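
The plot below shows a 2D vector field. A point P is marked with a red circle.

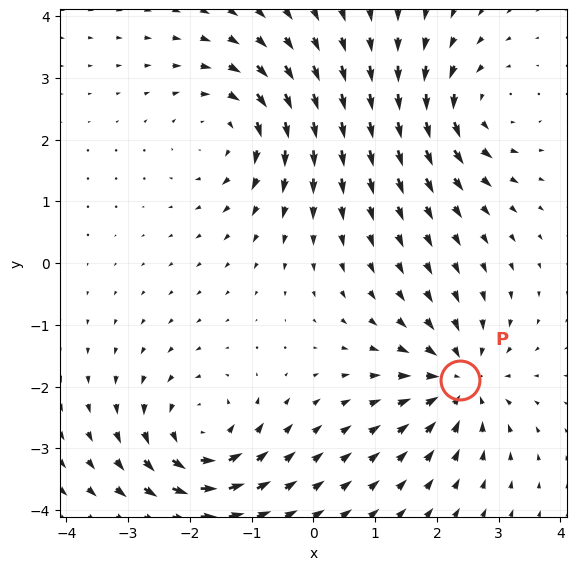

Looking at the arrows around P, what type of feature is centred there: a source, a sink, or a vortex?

At P (2.4, -1.9) the arrows converge inward. Divergence about -6, curl ≈0 — negative divergence with near-zero curl is a sink.

sink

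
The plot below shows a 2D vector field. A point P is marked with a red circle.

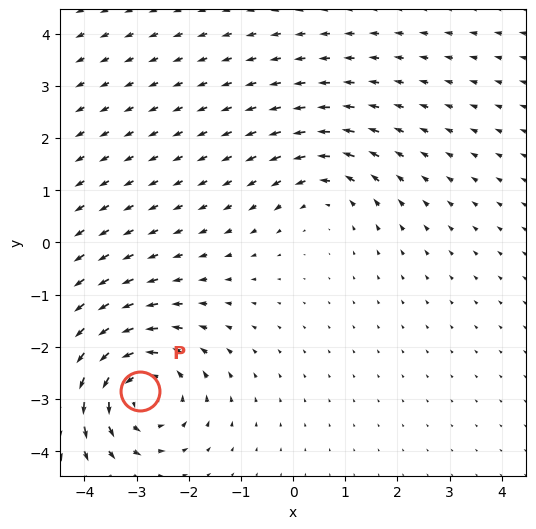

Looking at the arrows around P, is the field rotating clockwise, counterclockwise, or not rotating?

counterclockwise

Near P at (-2.9, -2.8) the arrows circulate counterclockwise. The curl (z-component) there is about +5; positive curl means counterclockwise rotation.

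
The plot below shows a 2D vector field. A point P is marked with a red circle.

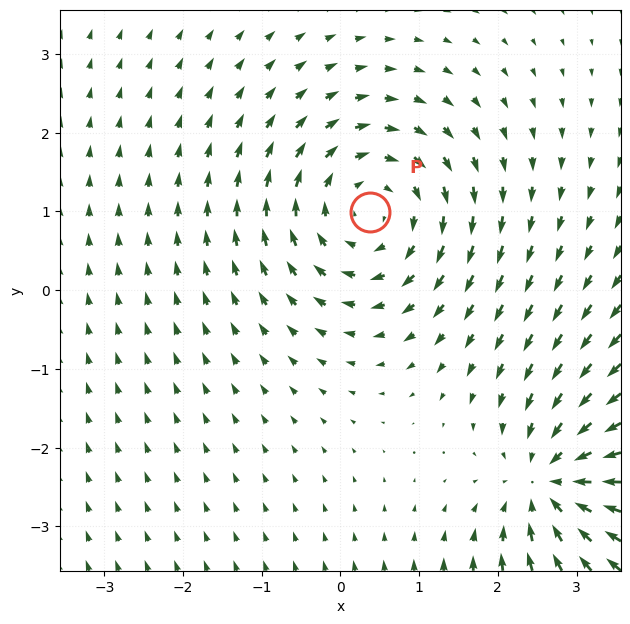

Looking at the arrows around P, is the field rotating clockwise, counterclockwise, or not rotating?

Near P at (0.4, 1.0) the arrows circulate clockwise. The curl (z-component) there is about -4; negative curl means clockwise rotation.

clockwise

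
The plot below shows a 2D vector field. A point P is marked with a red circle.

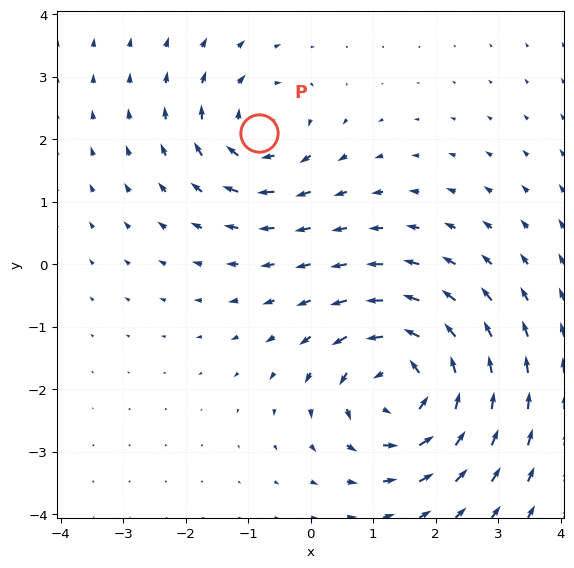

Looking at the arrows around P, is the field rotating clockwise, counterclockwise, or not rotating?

Near P at (-0.8, 2.1) the arrows circulate clockwise. The curl (z-component) there is about -4; negative curl means clockwise rotation.

clockwise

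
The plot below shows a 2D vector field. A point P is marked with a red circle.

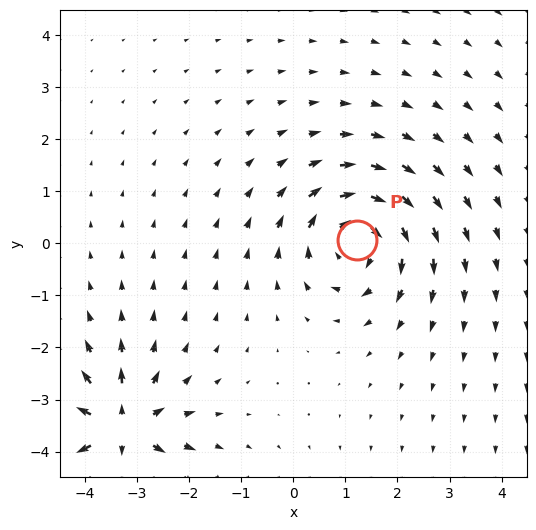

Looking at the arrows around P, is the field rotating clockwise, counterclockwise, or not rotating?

Near P at (1.2, 0.1) the arrows circulate clockwise. The curl (z-component) there is about -5; negative curl means clockwise rotation.

clockwise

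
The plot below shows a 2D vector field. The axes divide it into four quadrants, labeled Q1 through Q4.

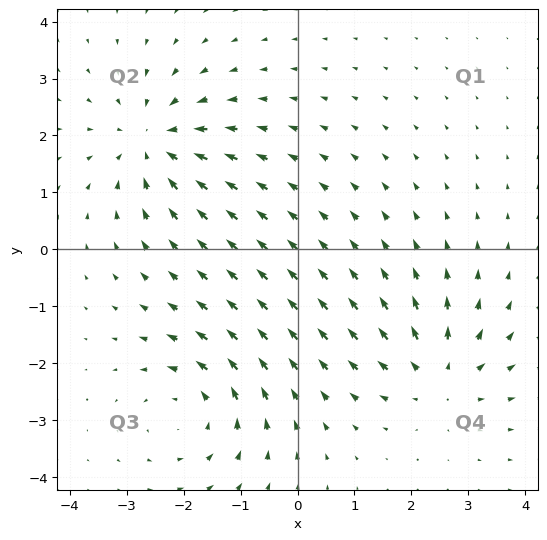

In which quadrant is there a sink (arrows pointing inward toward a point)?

The sink sits at approximately (-2.5, 1.9), which lies in quadrant Q2. The divergence there is about -5, negative as expected for a sink.

Q2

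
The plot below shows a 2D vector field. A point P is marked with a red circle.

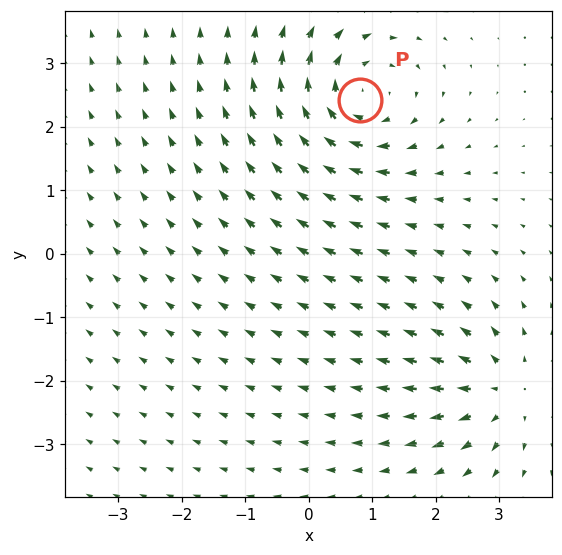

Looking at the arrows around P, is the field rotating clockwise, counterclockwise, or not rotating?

clockwise

Near P at (0.8, 2.4) the arrows circulate clockwise. The curl (z-component) there is about -5; negative curl means clockwise rotation.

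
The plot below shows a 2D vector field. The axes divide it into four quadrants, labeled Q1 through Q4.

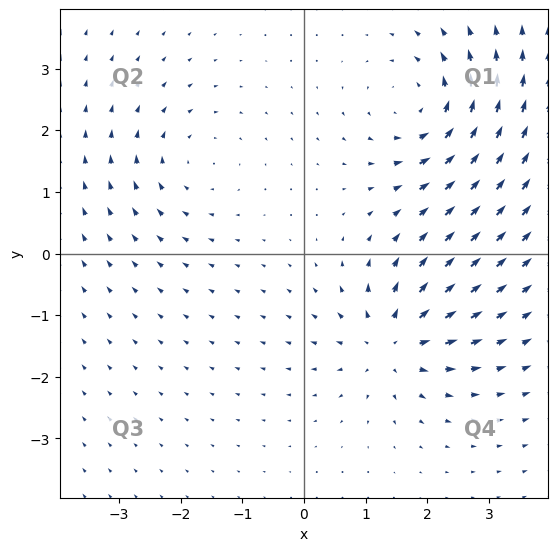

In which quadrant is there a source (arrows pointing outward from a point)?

The source sits at approximately (1.4, -1.5), which lies in quadrant Q4. The divergence there is about +5, positive as expected for a source.

Q4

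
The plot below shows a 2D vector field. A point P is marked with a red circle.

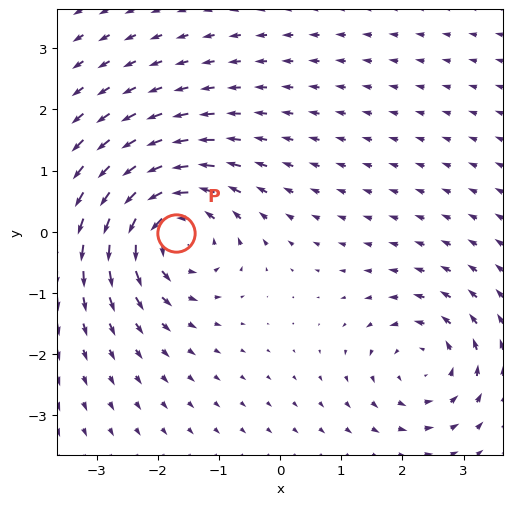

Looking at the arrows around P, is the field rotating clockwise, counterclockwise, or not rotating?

Near P at (-1.7, -0.0) the arrows circulate counterclockwise. The curl (z-component) there is about +5; positive curl means counterclockwise rotation.

counterclockwise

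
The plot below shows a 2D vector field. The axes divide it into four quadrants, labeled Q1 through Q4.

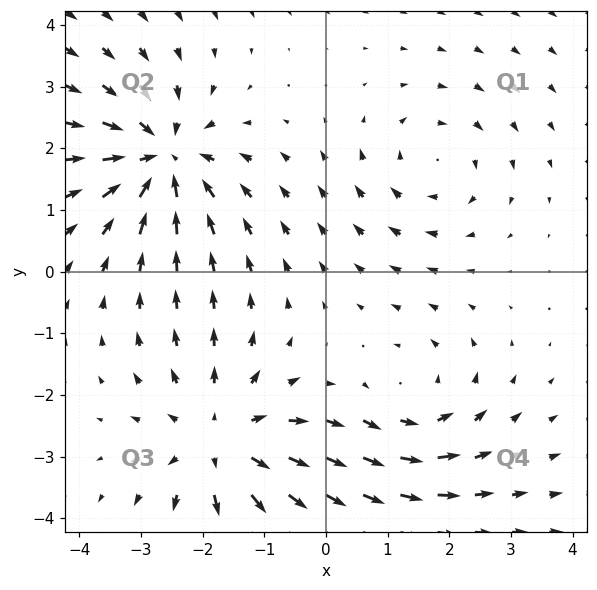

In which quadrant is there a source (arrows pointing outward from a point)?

Q3

The source sits at approximately (-1.7, -2.8), which lies in quadrant Q3. The divergence there is about +4, positive as expected for a source.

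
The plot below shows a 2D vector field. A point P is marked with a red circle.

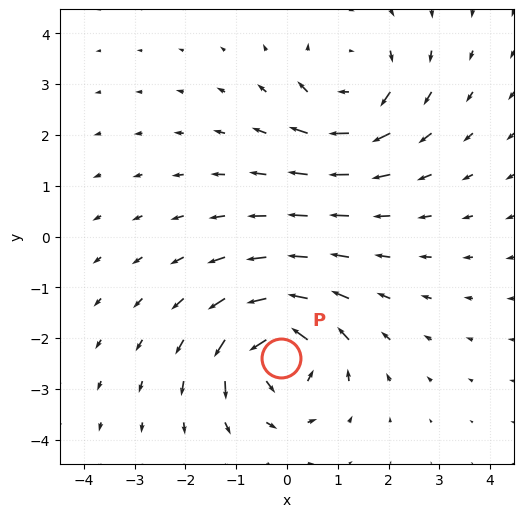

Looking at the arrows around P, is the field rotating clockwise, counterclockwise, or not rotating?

Near P at (-0.1, -2.4) the arrows circulate counterclockwise. The curl (z-component) there is about +5; positive curl means counterclockwise rotation.

counterclockwise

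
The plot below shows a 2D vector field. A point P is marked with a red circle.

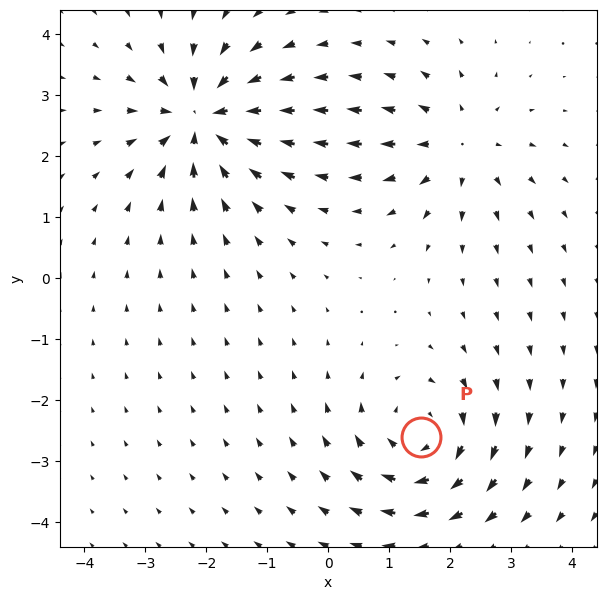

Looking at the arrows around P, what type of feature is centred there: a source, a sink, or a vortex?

vortex

At P (1.5, -2.6) the arrows circulate clockwise. Divergence ≈0, curl about -4 — near-zero divergence with nonzero curl is a vortex.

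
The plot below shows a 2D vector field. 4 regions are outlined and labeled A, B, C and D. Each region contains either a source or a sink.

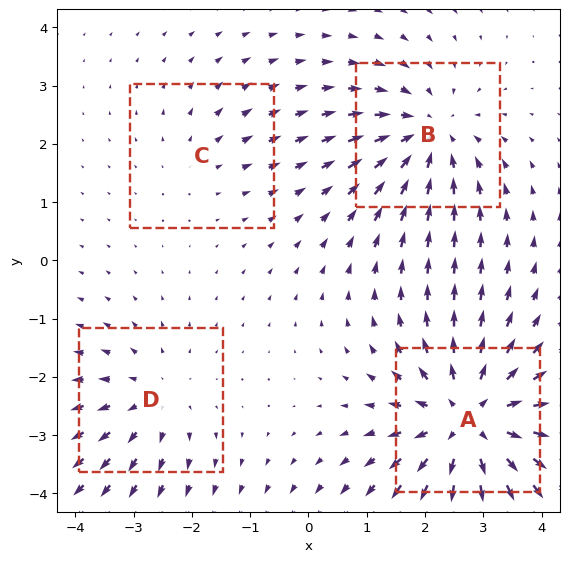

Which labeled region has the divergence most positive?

A

Divergence at each region's feature centre — A: about +6, B: about -5, C: about +2, D: about +3. Region A is most positive.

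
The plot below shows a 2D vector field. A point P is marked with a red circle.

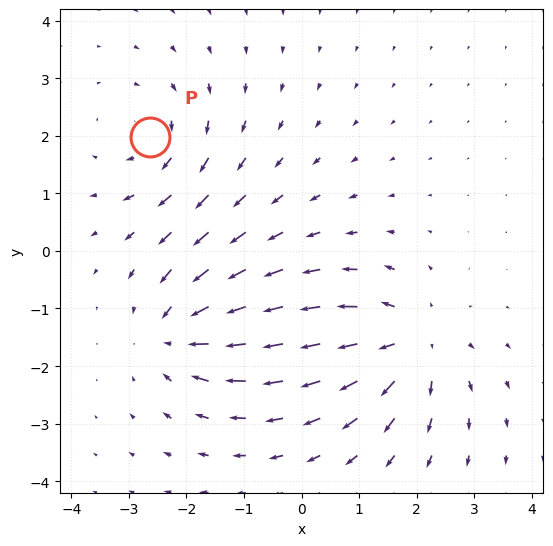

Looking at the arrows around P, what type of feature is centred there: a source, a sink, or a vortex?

At P (-2.6, 2.0) the arrows circulate clockwise. Divergence ≈0, curl about -3 — near-zero divergence with nonzero curl is a vortex.

vortex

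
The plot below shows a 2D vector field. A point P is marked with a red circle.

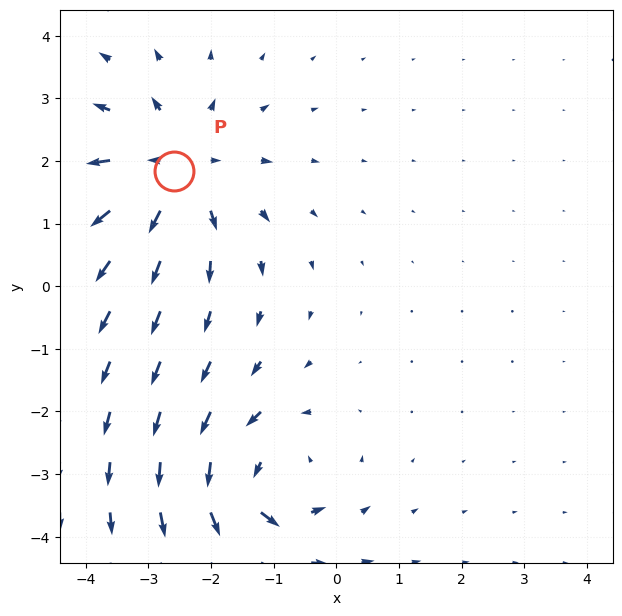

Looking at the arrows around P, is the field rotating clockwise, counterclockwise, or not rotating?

Near P at (-2.6, 1.8) the arrows show no circulation. The curl there is ≈0.

not rotating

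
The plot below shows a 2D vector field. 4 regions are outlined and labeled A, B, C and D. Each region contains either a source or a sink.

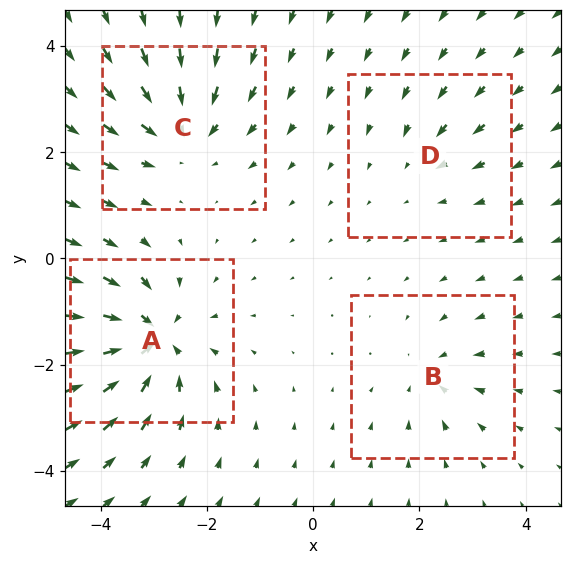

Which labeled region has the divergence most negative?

Divergence at each region's feature centre — A: about -8, B: about -4, C: about -6, D: about -2. Region A is most negative.

A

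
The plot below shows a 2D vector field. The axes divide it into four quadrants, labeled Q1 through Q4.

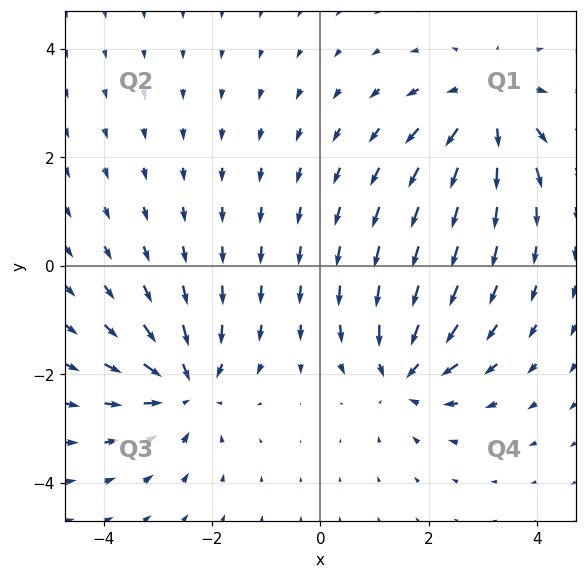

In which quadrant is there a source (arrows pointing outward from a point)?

Q1

The source sits at approximately (3.1, 2.9), which lies in quadrant Q1. The divergence there is about +3, positive as expected for a source.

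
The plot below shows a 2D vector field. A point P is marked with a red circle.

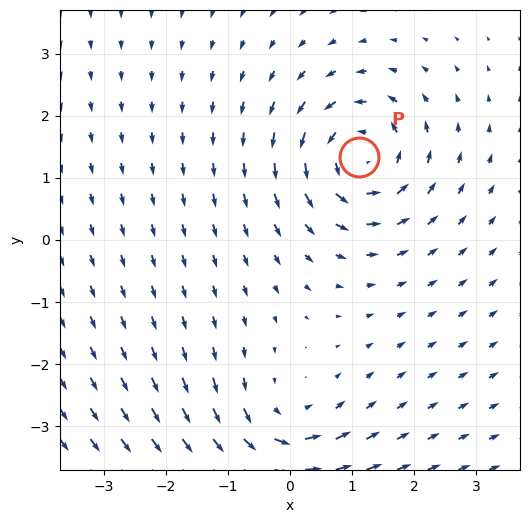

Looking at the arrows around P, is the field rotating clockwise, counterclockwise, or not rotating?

counterclockwise

Near P at (1.1, 1.3) the arrows circulate counterclockwise. The curl (z-component) there is about +4; positive curl means counterclockwise rotation.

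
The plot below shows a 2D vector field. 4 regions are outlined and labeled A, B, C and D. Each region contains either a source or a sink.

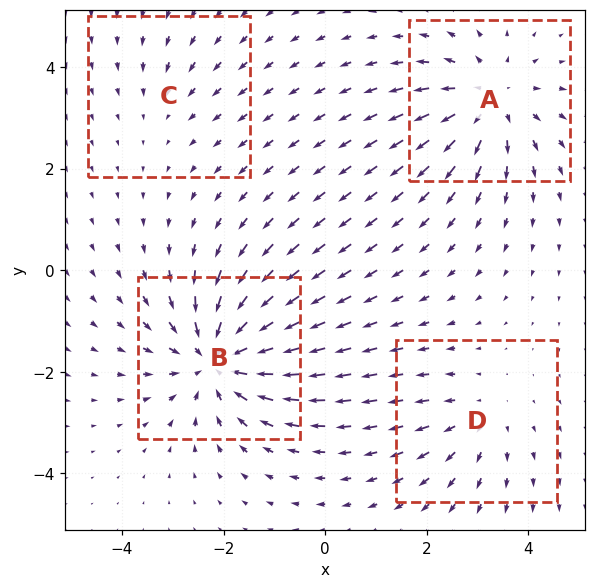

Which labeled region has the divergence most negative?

Divergence at each region's feature centre — A: about +5, B: about -6, C: about -2, D: about +3. Region B is most negative.

B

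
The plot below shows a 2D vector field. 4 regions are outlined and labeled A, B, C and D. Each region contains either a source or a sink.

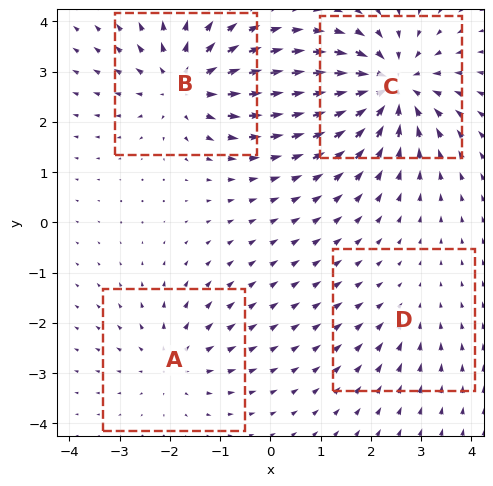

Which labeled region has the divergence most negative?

C

Divergence at each region's feature centre — A: about +3, B: about +5, C: about -7, D: about -2. Region C is most negative.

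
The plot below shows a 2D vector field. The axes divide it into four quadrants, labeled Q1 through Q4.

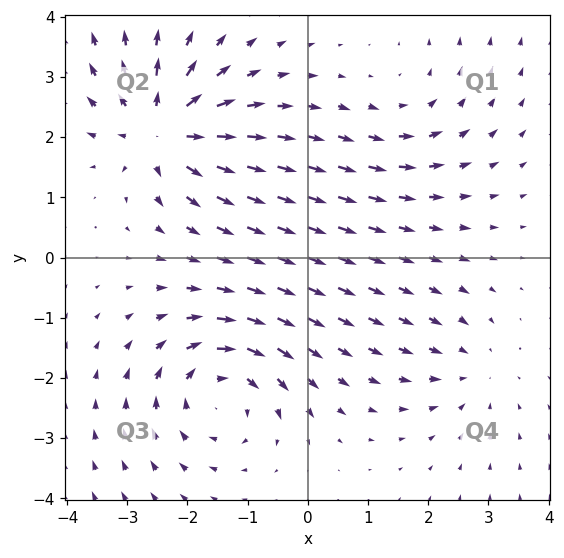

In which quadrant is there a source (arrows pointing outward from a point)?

Q2

The source sits at approximately (-2.4, 2.1), which lies in quadrant Q2. The divergence there is about +6, positive as expected for a source.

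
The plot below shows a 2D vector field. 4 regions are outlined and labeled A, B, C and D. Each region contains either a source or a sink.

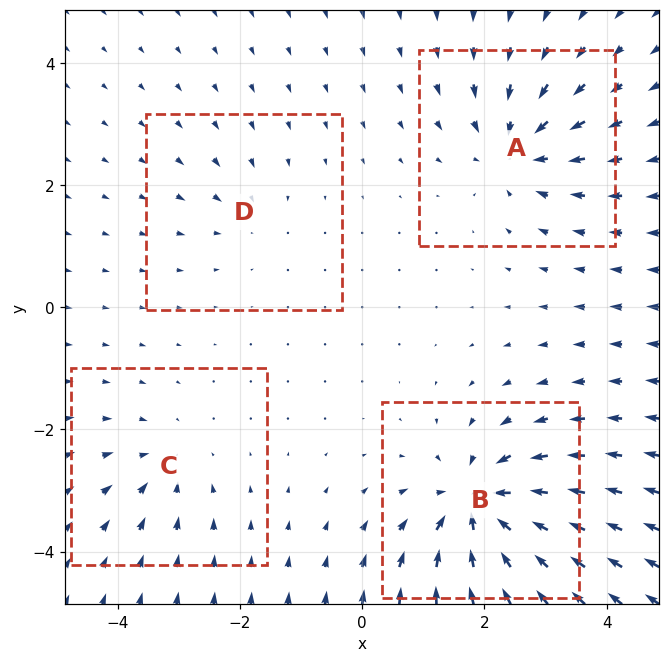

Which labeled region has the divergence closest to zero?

Divergence at each region's feature centre — A: about -6, B: about -8, C: about -4, D: about -2. Region D is closest to zero.

D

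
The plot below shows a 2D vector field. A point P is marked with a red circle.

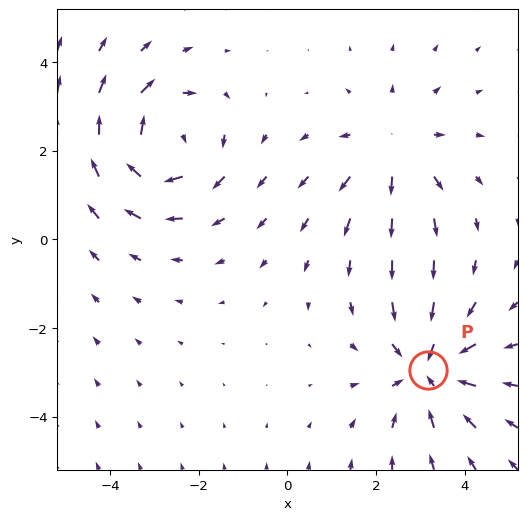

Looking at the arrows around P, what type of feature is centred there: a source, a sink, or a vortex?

sink

At P (3.2, -2.9) the arrows converge inward. Divergence about -3, curl ≈0 — negative divergence with near-zero curl is a sink.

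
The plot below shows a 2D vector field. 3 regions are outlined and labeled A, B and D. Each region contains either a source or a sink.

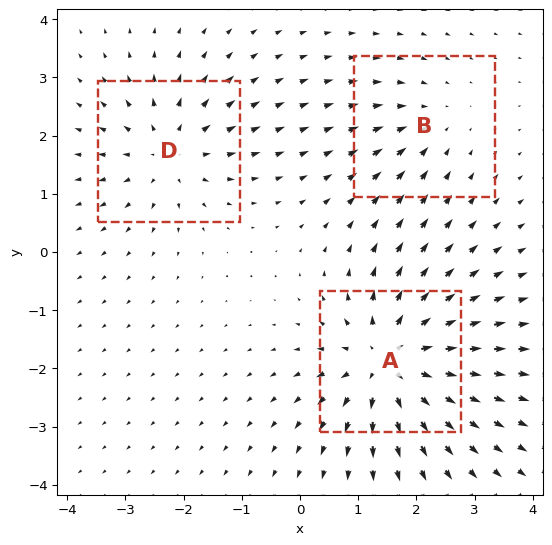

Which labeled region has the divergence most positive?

A

Divergence at each region's feature centre — A: about +5, B: about -2, D: about +3. Region A is most positive.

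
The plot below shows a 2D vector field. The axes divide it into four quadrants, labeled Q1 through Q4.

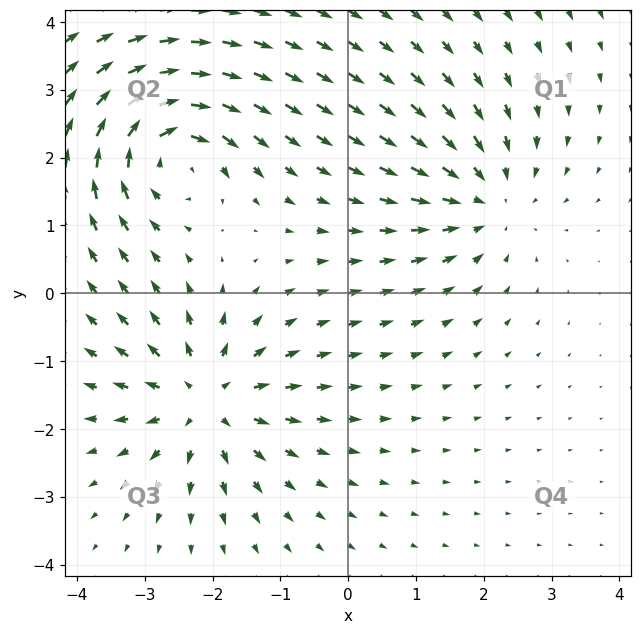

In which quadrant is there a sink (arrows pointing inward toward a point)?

Q1

The sink sits at approximately (2.0, 1.4), which lies in quadrant Q1. The divergence there is about -4, negative as expected for a sink.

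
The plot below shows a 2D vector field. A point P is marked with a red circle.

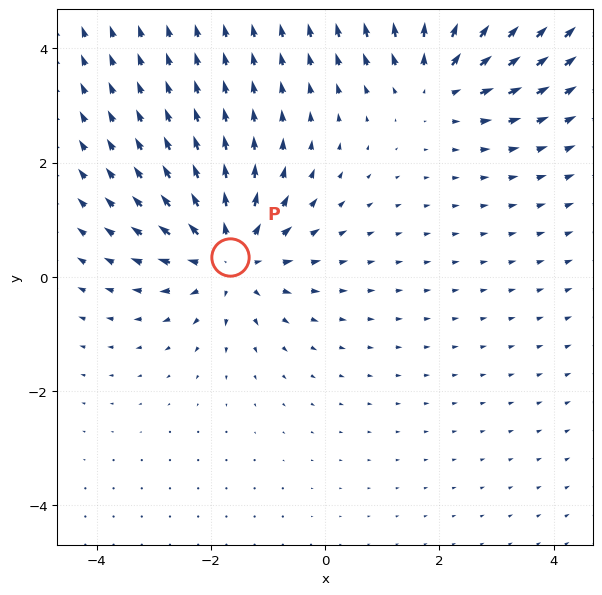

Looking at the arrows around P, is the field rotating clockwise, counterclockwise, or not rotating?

Near P at (-1.7, 0.3) the arrows show no circulation. The curl there is ≈0.

not rotating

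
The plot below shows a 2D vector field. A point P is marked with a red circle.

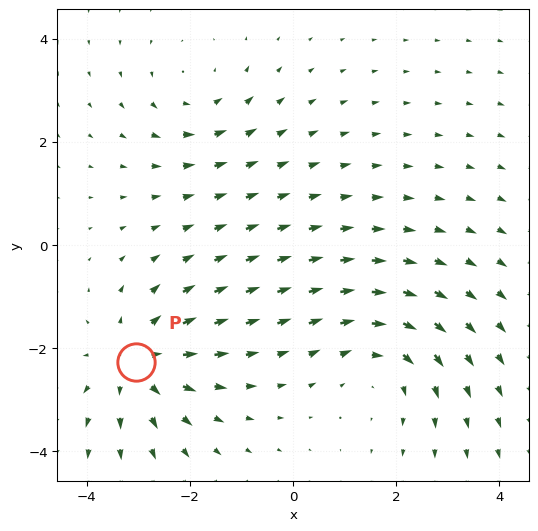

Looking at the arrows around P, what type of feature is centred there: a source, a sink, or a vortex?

At P (-3.1, -2.3) the arrows spread outward. Divergence about +5, curl ≈0 — positive divergence with near-zero curl is a source.

source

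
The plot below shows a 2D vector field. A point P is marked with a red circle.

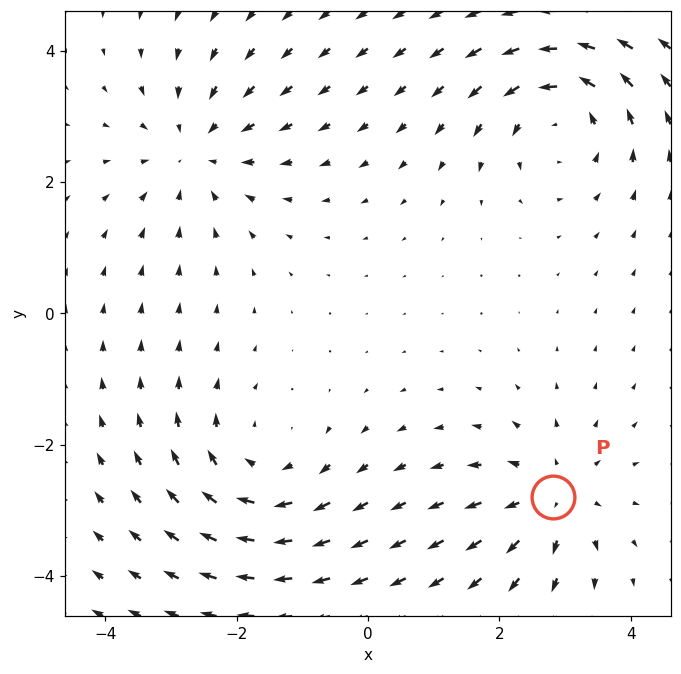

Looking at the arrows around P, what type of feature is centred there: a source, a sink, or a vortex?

At P (2.8, -2.8) the arrows spread outward. Divergence about +3, curl ≈0 — positive divergence with near-zero curl is a source.

source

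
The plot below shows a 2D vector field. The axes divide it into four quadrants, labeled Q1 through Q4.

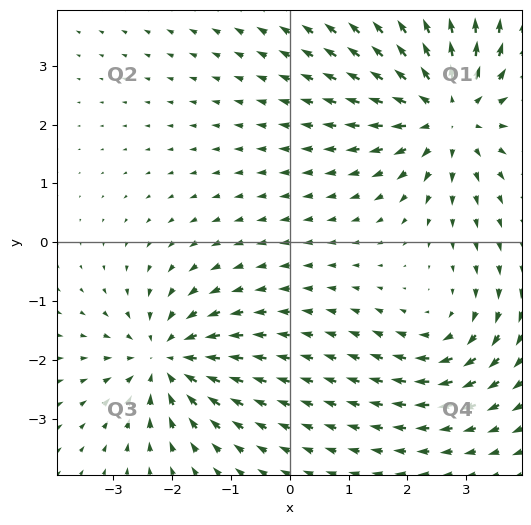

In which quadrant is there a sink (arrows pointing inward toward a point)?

Q3

The sink sits at approximately (-2.1, -2.0), which lies in quadrant Q3. The divergence there is about -4, negative as expected for a sink.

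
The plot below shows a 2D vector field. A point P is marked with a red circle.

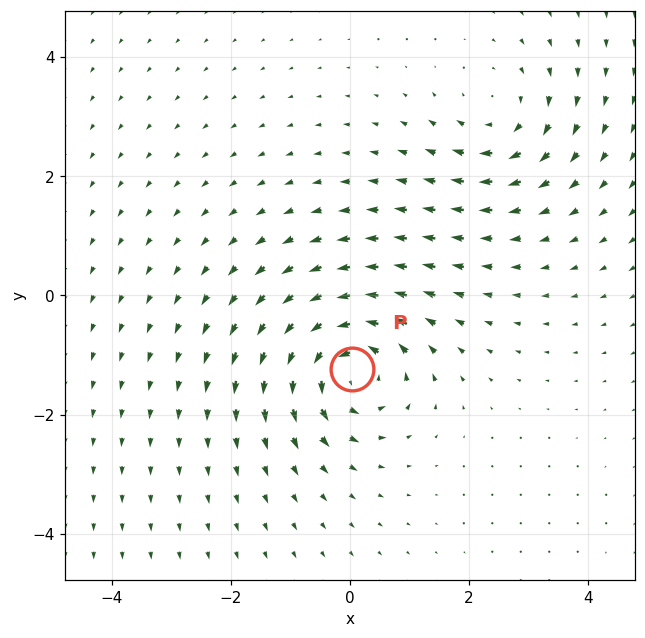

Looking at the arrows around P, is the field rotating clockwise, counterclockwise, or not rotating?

Near P at (0.0, -1.2) the arrows circulate counterclockwise. The curl (z-component) there is about +6; positive curl means counterclockwise rotation.

counterclockwise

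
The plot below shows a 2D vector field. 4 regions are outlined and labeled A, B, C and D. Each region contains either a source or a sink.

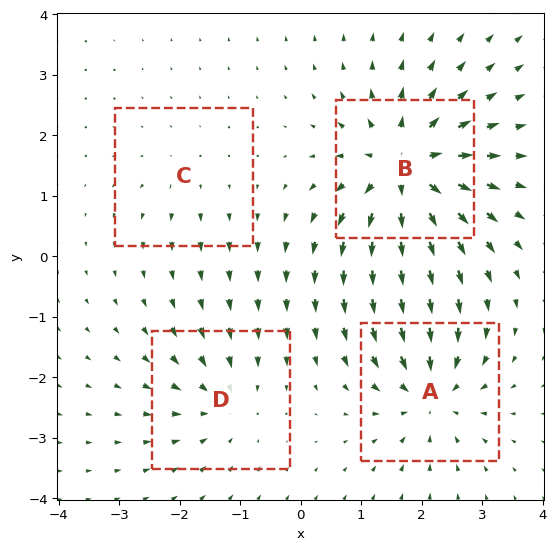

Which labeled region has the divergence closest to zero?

Divergence at each region's feature centre — A: about -6, B: about +8, C: about +2, D: about -4. Region C is closest to zero.

C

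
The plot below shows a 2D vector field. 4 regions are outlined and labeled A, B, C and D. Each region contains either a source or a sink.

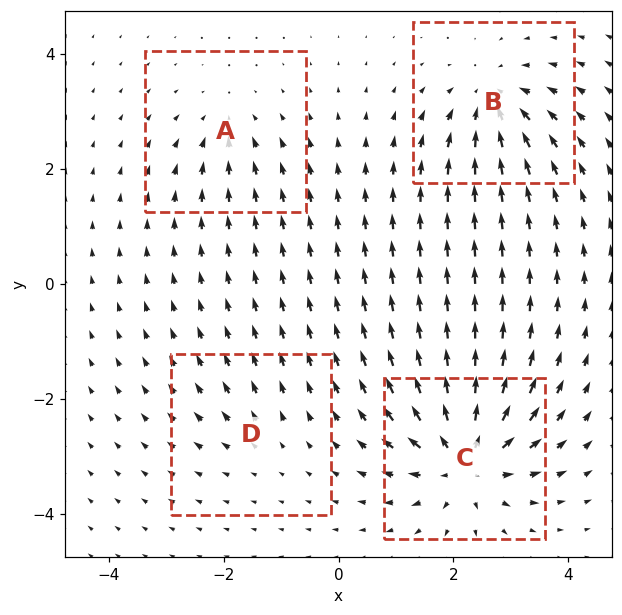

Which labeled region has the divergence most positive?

C

Divergence at each region's feature centre — A: about -4, B: about -6, C: about +9, D: about +2. Region C is most positive.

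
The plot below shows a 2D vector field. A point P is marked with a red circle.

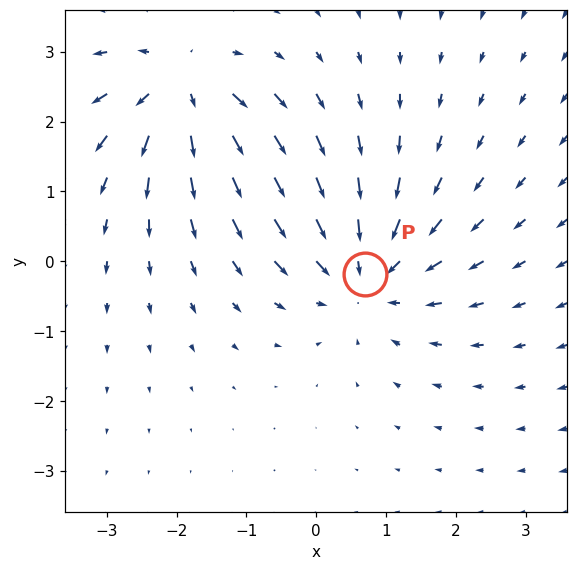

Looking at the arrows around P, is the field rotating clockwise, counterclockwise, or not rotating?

not rotating

Near P at (0.7, -0.2) the arrows show no circulation. The curl there is ≈0.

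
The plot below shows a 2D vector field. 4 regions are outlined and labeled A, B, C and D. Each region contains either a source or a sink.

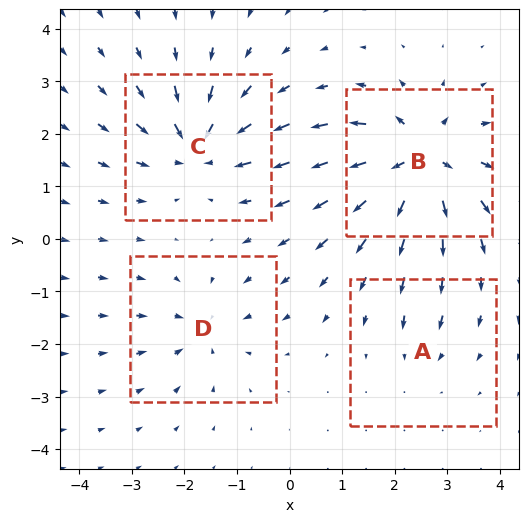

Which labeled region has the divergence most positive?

B

Divergence at each region's feature centre — A: about -2, B: about +8, C: about -6, D: about -4. Region B is most positive.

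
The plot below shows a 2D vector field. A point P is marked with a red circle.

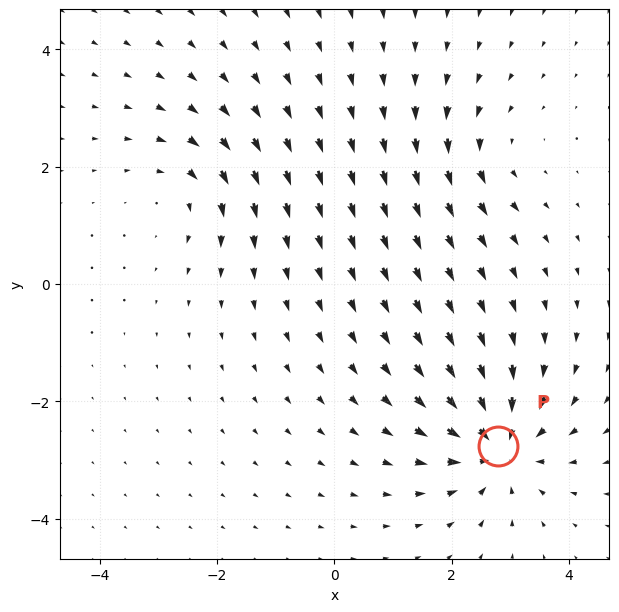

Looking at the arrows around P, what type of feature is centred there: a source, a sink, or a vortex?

sink

At P (2.8, -2.8) the arrows converge inward. Divergence about -6, curl ≈0 — negative divergence with near-zero curl is a sink.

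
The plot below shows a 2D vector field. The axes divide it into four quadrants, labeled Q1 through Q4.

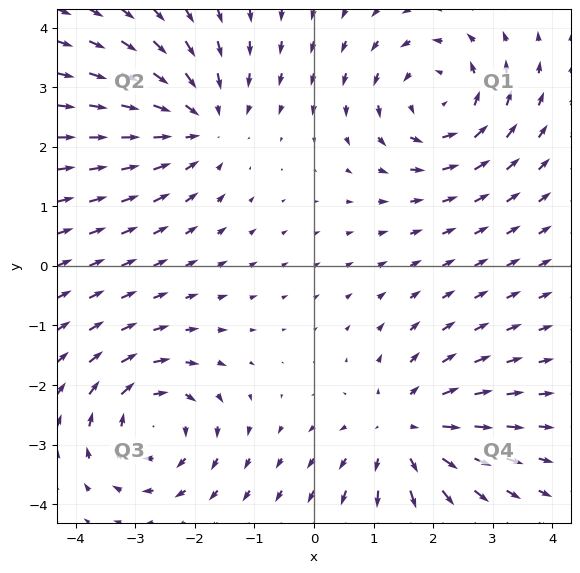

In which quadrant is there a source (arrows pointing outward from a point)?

The source sits at approximately (1.5, -2.8), which lies in quadrant Q4. The divergence there is about +4, positive as expected for a source.

Q4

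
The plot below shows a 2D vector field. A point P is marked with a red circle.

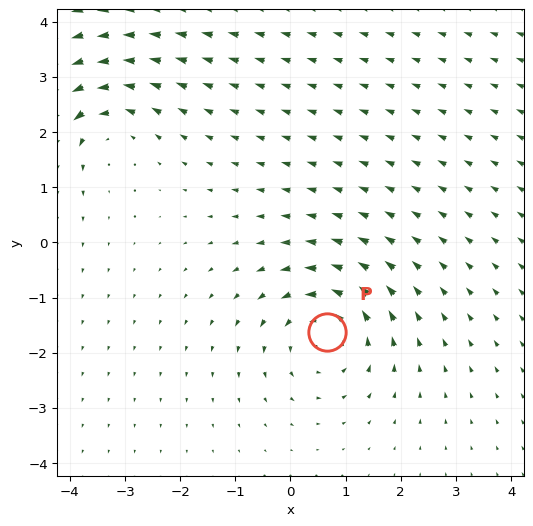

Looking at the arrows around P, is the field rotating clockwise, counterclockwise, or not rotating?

Near P at (0.7, -1.6) the arrows circulate counterclockwise. The curl (z-component) there is about +5; positive curl means counterclockwise rotation.

counterclockwise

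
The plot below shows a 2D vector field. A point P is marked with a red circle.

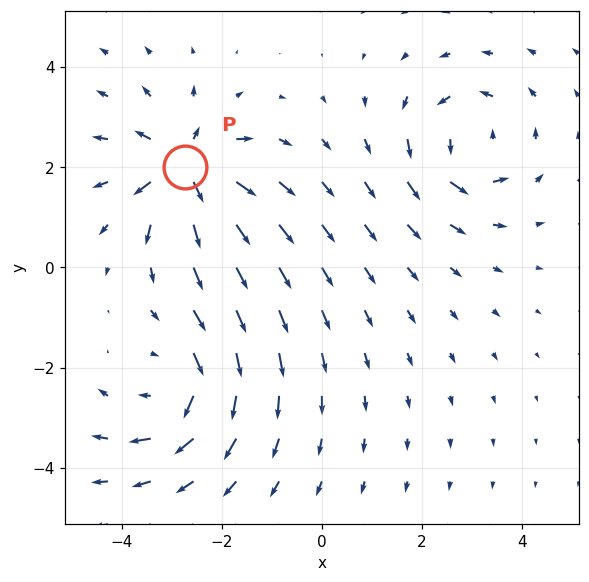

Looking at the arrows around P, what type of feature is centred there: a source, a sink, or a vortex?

source

At P (-2.7, 2.0) the arrows spread outward. Divergence about +7, curl ≈0 — positive divergence with near-zero curl is a source.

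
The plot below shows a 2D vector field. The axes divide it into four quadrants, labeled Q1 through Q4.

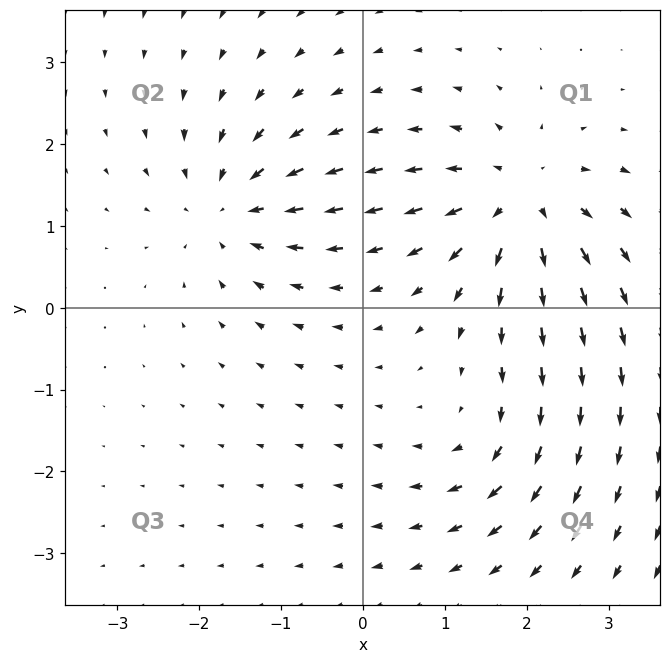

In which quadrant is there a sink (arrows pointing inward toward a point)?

The sink sits at approximately (-1.6, 1.2), which lies in quadrant Q2. The divergence there is about -5, negative as expected for a sink.

Q2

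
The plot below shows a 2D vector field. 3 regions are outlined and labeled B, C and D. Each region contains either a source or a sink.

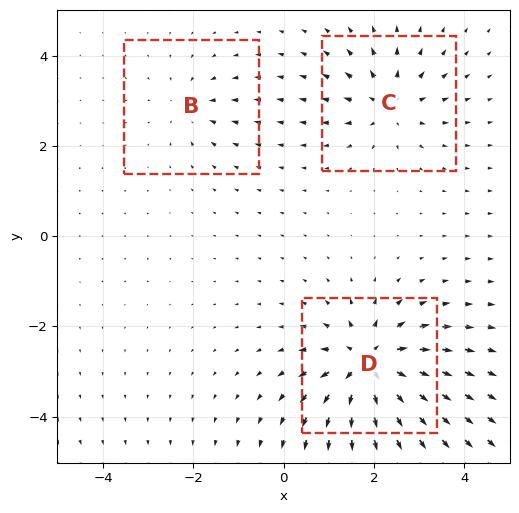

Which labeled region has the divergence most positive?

D

Divergence at each region's feature centre — B: about -2, C: about +4, D: about +6. Region D is most positive.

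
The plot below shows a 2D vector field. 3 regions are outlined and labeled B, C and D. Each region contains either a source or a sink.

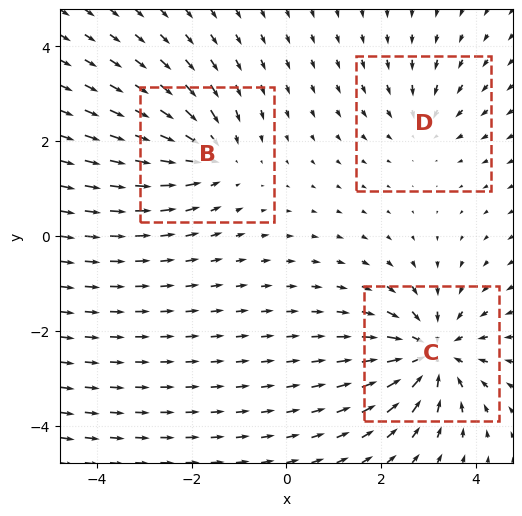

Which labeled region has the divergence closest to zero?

D

Divergence at each region's feature centre — B: about -3, C: about -5, D: about -2. Region D is closest to zero.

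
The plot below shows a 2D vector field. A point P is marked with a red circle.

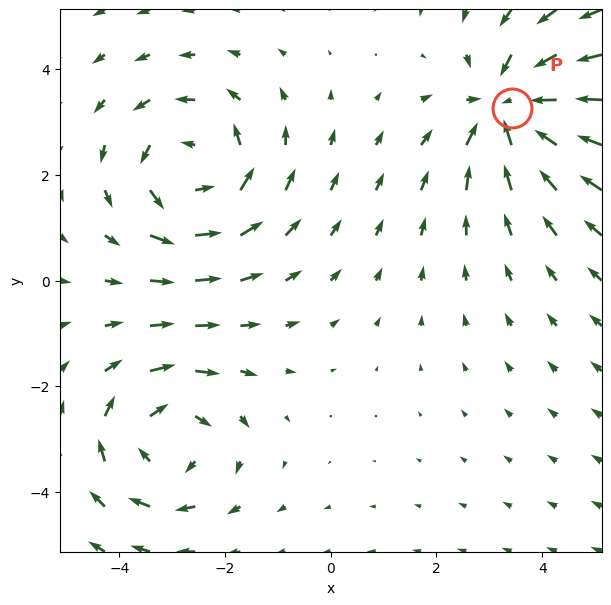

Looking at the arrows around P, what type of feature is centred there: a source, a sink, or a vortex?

sink

At P (3.4, 3.3) the arrows converge inward. Divergence about -5, curl ≈0 — negative divergence with near-zero curl is a sink.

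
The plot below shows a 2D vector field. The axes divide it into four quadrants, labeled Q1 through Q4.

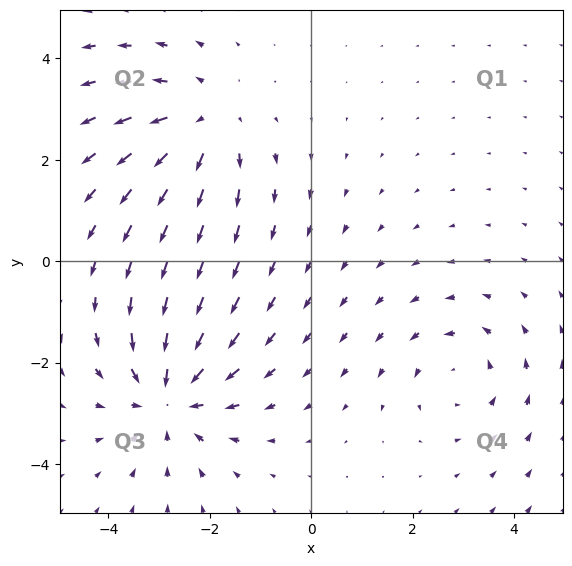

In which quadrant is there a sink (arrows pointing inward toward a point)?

Q3

The sink sits at approximately (-2.8, -2.7), which lies in quadrant Q3. The divergence there is about -4, negative as expected for a sink.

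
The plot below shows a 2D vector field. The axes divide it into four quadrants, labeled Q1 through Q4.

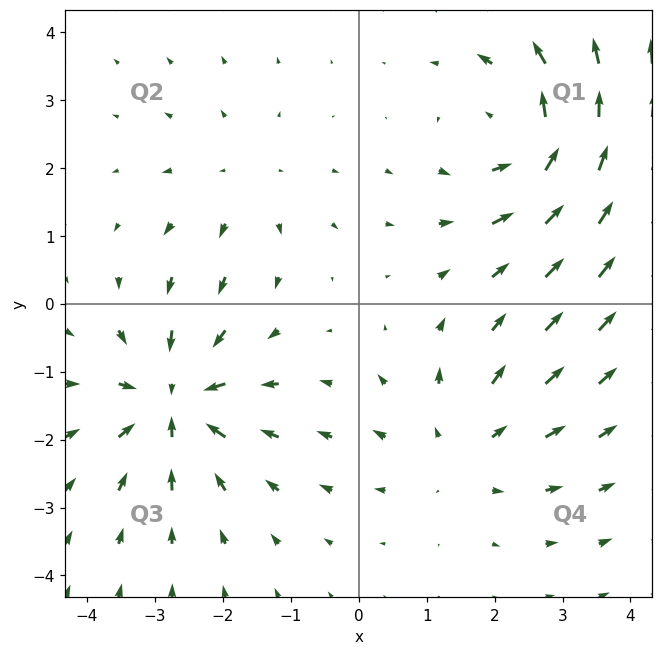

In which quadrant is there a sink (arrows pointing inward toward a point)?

Q3

The sink sits at approximately (-2.7, -1.4), which lies in quadrant Q3. The divergence there is about -6, negative as expected for a sink.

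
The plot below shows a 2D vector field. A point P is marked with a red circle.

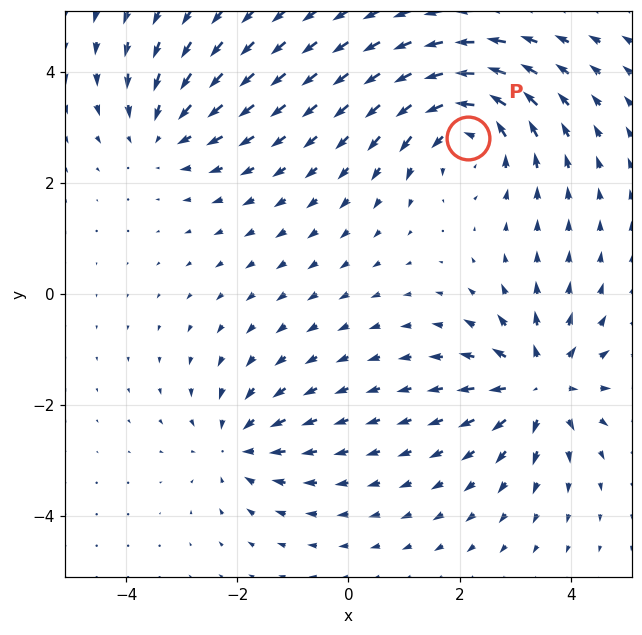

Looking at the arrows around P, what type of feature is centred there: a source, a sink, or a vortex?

At P (2.2, 2.8) the arrows circulate counterclockwise. Divergence ≈0, curl about +5 — near-zero divergence with nonzero curl is a vortex.

vortex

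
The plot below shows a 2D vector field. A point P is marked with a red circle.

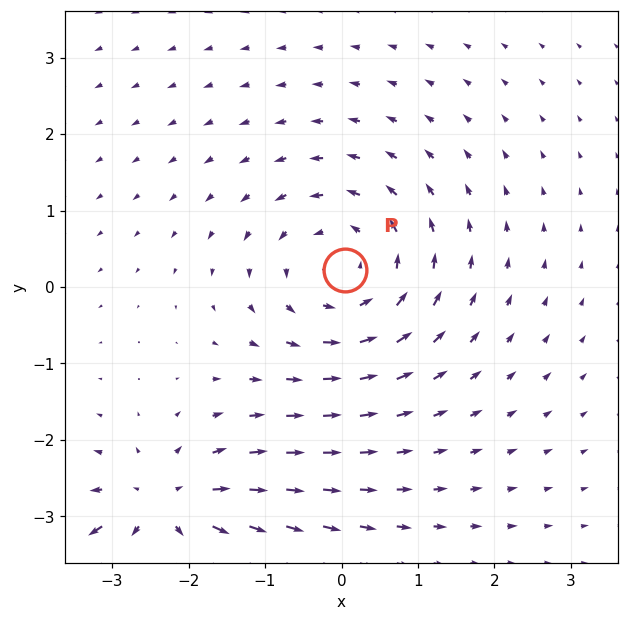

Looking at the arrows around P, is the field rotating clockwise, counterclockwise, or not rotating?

Near P at (0.0, 0.2) the arrows circulate counterclockwise. The curl (z-component) there is about +4; positive curl means counterclockwise rotation.

counterclockwise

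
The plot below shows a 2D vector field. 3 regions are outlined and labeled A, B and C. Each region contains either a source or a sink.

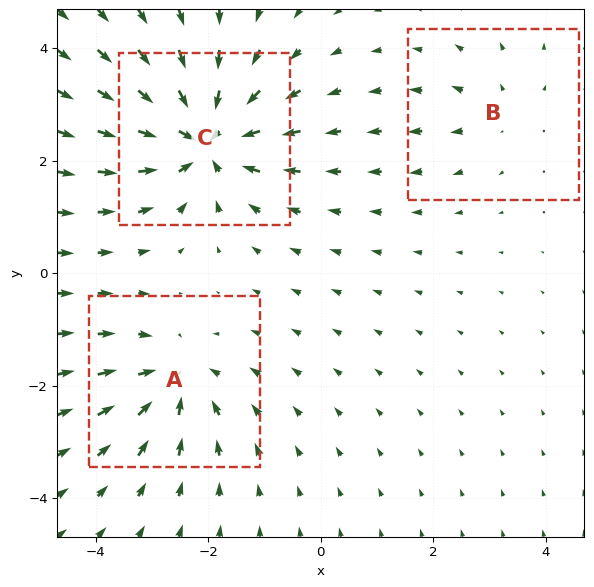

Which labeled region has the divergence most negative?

Divergence at each region's feature centre — A: about -4, B: about +2, C: about -5. Region C is most negative.

C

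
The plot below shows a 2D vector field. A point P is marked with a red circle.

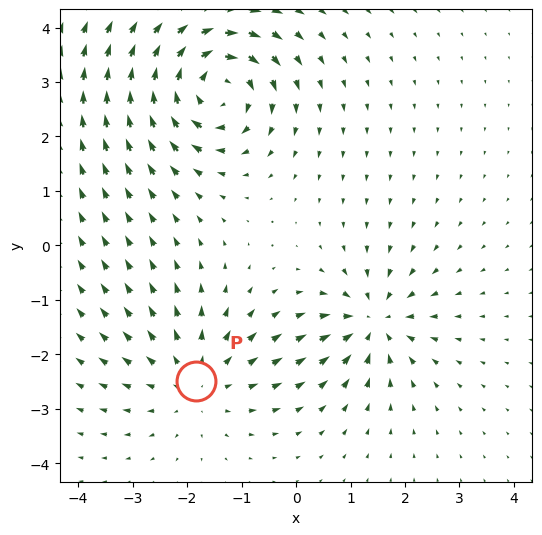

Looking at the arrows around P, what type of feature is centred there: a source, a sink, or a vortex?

At P (-1.8, -2.5) the arrows spread outward. Divergence about +3, curl ≈0 — positive divergence with near-zero curl is a source.

source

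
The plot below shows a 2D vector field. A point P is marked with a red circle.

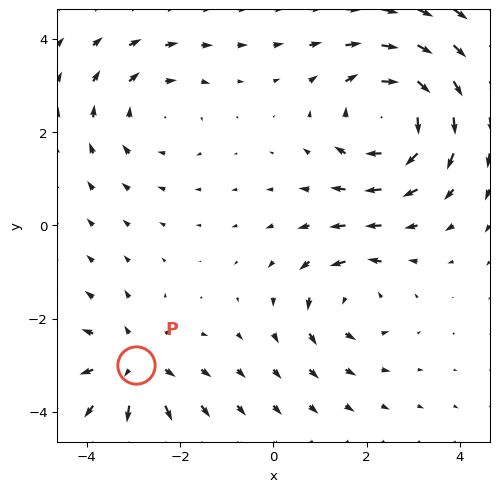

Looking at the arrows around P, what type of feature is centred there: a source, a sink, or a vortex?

source

At P (-3.0, -3.0) the arrows spread outward. Divergence about +3, curl ≈0 — positive divergence with near-zero curl is a source.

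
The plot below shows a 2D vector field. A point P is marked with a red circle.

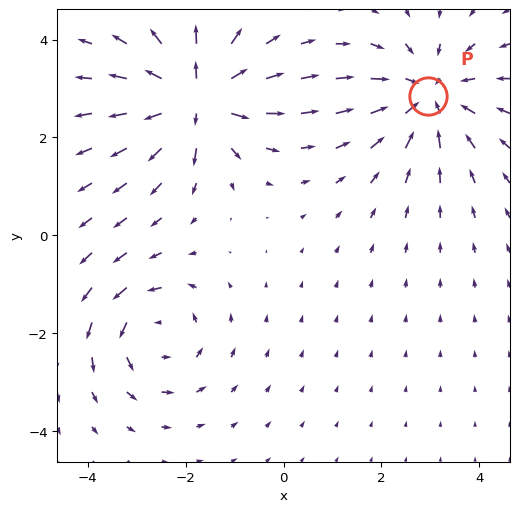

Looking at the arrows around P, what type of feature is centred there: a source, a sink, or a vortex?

sink

At P (3.0, 2.9) the arrows converge inward. Divergence about -4, curl ≈0 — negative divergence with near-zero curl is a sink.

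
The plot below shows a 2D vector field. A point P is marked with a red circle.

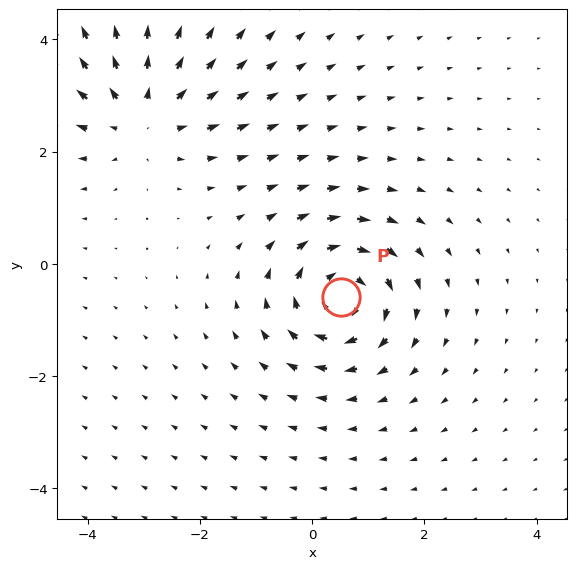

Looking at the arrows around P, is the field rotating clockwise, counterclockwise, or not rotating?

clockwise

Near P at (0.5, -0.6) the arrows circulate clockwise. The curl (z-component) there is about -5; negative curl means clockwise rotation.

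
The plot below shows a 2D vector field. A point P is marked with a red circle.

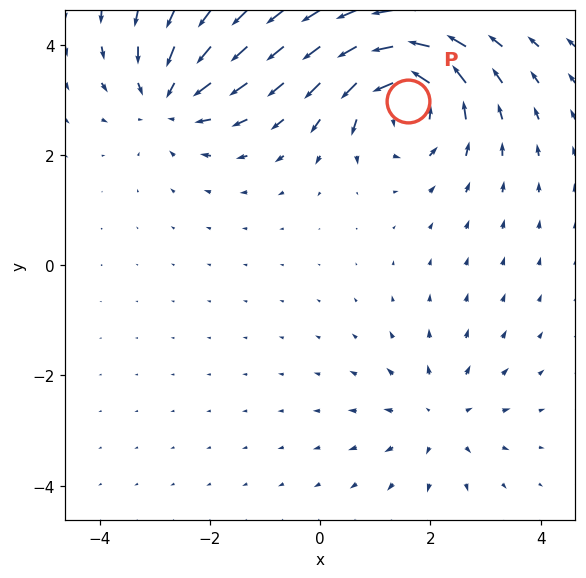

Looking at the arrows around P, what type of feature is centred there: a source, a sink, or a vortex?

vortex

At P (1.6, 3.0) the arrows circulate counterclockwise. Divergence ≈0, curl about +6 — near-zero divergence with nonzero curl is a vortex.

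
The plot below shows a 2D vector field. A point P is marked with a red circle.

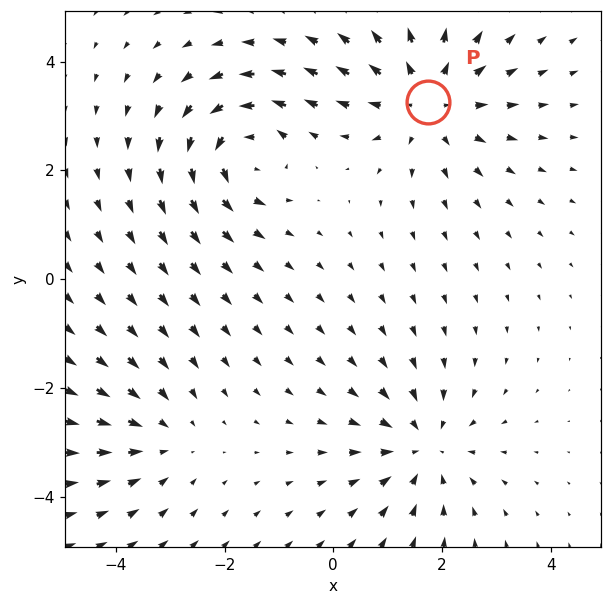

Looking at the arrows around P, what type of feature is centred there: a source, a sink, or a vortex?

source

At P (1.7, 3.3) the arrows spread outward. Divergence about +4, curl ≈0 — positive divergence with near-zero curl is a source.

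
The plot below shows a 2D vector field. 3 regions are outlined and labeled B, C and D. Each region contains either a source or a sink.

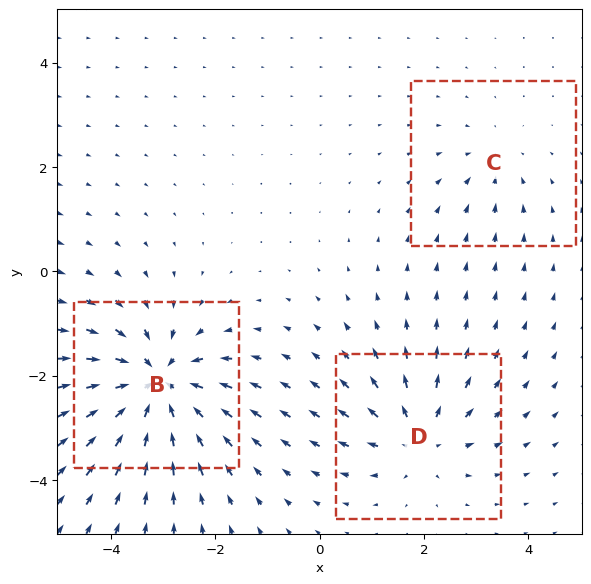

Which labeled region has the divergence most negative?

Divergence at each region's feature centre — B: about -6, C: about -2, D: about +4. Region B is most negative.

B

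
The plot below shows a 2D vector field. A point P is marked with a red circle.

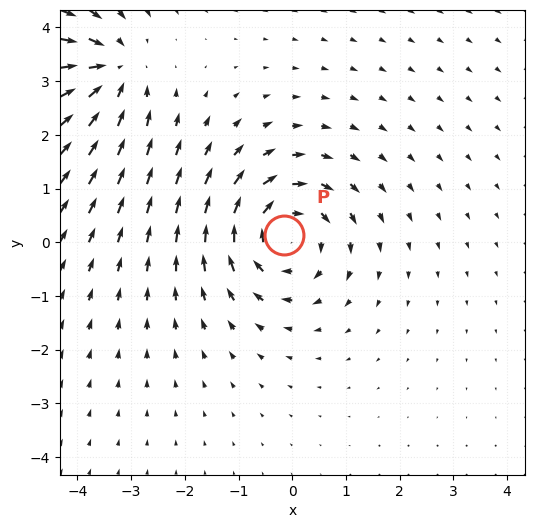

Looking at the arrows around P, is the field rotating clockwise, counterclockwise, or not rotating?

Near P at (-0.2, 0.1) the arrows circulate clockwise. The curl (z-component) there is about -5; negative curl means clockwise rotation.

clockwise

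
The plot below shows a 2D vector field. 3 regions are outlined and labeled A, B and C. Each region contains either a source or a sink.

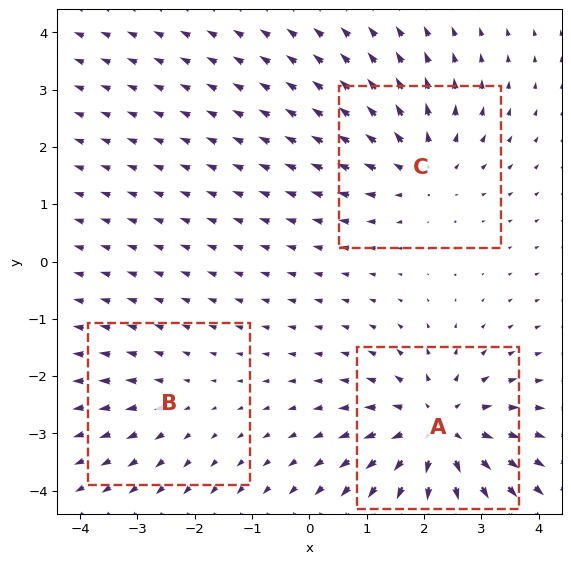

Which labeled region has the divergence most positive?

A

Divergence at each region's feature centre — A: about +5, B: about +2, C: about +3. Region A is most positive.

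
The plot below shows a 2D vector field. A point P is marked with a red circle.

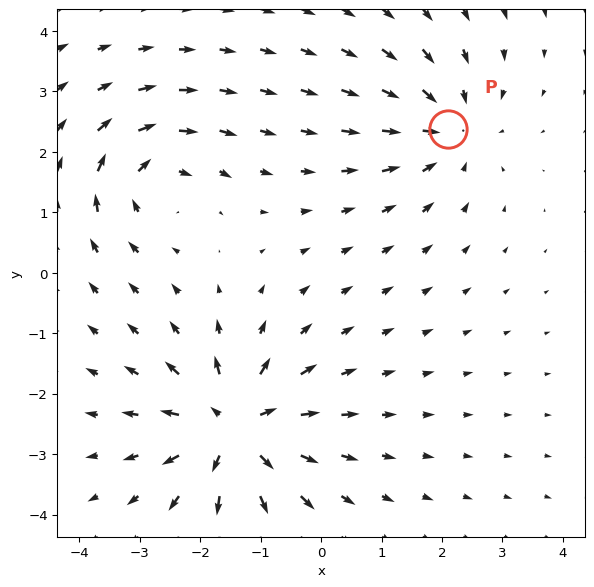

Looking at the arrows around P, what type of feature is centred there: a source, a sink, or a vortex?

sink

At P (2.1, 2.4) the arrows converge inward. Divergence about -3, curl ≈0 — negative divergence with near-zero curl is a sink.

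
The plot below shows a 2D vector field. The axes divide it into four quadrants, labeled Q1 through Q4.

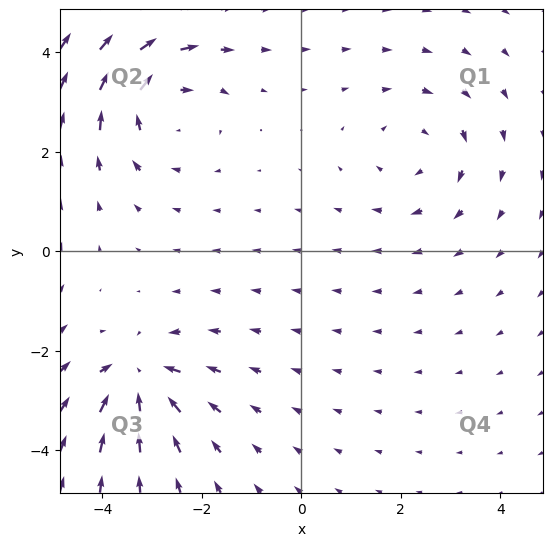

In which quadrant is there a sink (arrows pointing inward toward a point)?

The sink sits at approximately (-3.3, -2.6), which lies in quadrant Q3. The divergence there is about -5, negative as expected for a sink.

Q3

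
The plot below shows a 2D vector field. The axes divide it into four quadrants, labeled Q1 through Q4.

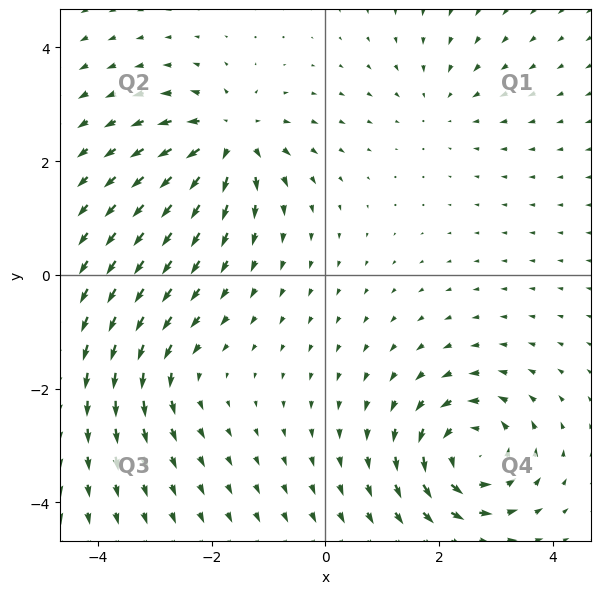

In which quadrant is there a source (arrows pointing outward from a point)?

The source sits at approximately (-1.7, 2.4), which lies in quadrant Q2. The divergence there is about +5, positive as expected for a source.

Q2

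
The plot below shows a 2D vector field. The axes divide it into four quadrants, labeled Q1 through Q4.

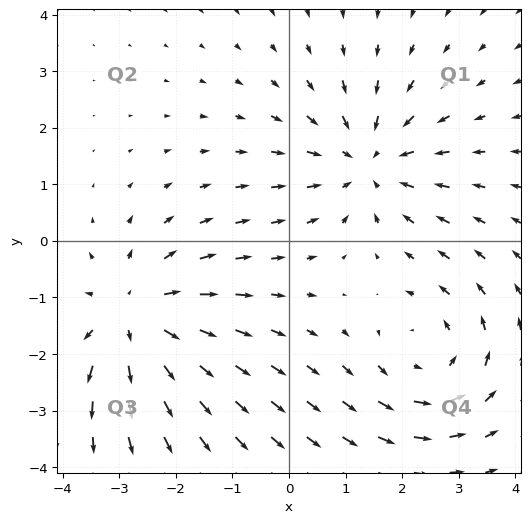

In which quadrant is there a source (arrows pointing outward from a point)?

The source sits at approximately (-2.7, -1.3), which lies in quadrant Q3. The divergence there is about +4, positive as expected for a source.

Q3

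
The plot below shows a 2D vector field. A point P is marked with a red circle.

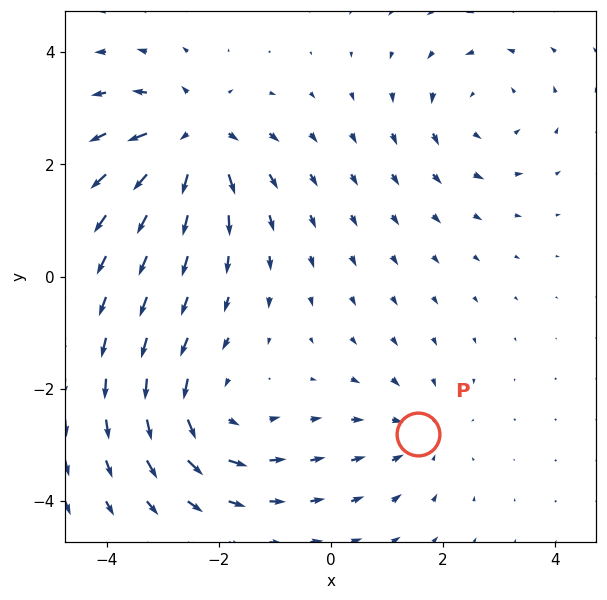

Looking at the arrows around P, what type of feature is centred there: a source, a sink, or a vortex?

At P (1.6, -2.8) the arrows converge inward. Divergence about -3, curl ≈0 — negative divergence with near-zero curl is a sink.

sink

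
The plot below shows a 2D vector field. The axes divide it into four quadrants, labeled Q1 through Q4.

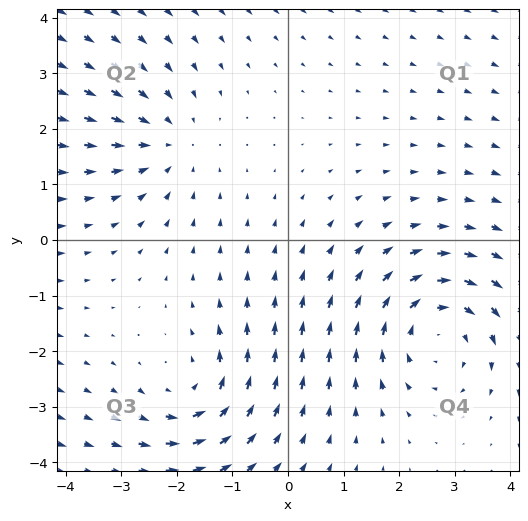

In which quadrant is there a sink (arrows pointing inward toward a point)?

Q2

The sink sits at approximately (-2.2, 1.7), which lies in quadrant Q2. The divergence there is about -2, negative as expected for a sink.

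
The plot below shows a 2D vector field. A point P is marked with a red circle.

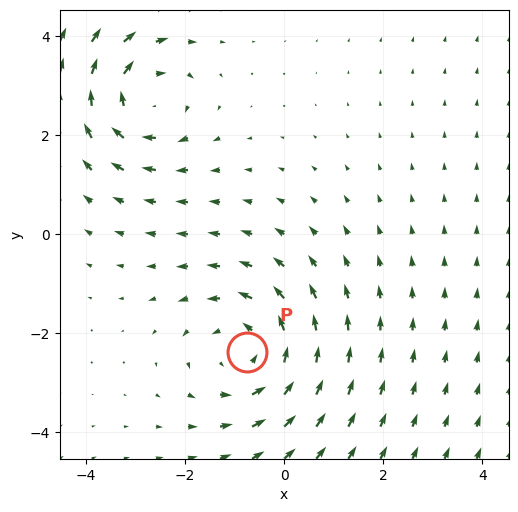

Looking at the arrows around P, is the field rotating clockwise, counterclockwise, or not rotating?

Near P at (-0.7, -2.4) the arrows circulate counterclockwise. The curl (z-component) there is about +3; positive curl means counterclockwise rotation.

counterclockwise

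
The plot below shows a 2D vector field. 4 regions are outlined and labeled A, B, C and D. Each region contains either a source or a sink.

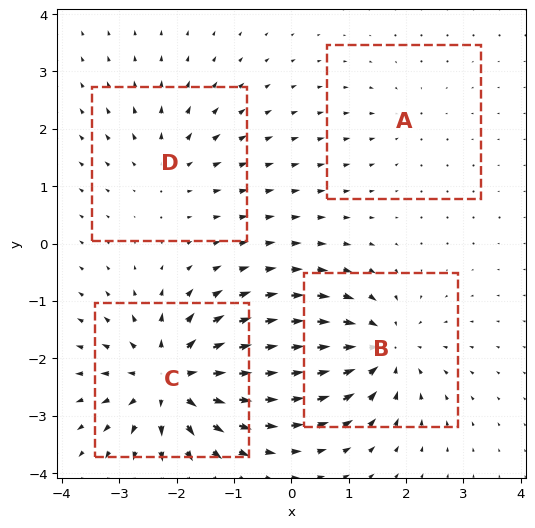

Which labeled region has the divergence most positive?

Divergence at each region's feature centre — A: about -2, B: about -6, C: about +8, D: about +4. Region C is most positive.

C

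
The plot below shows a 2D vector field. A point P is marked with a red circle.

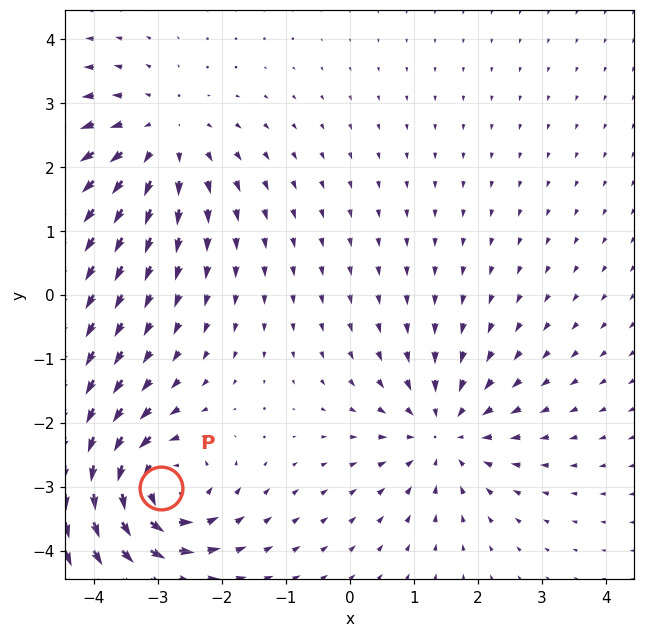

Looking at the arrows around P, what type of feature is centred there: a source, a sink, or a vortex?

vortex

At P (-3.0, -3.0) the arrows circulate counterclockwise. Divergence ≈0, curl about +6 — near-zero divergence with nonzero curl is a vortex.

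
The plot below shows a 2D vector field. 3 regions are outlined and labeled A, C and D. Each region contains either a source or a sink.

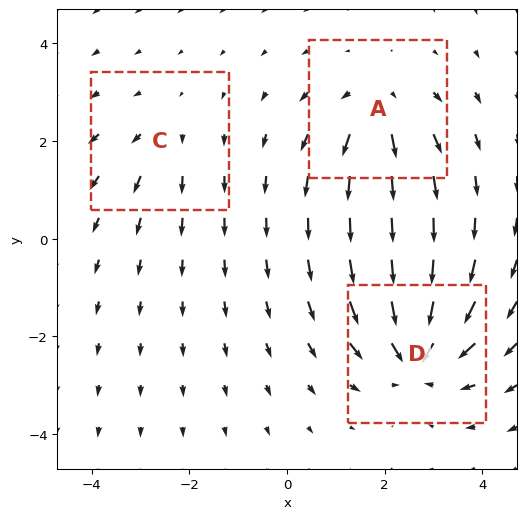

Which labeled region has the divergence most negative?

D

Divergence at each region's feature centre — A: about +3, C: about +2, D: about -5. Region D is most negative.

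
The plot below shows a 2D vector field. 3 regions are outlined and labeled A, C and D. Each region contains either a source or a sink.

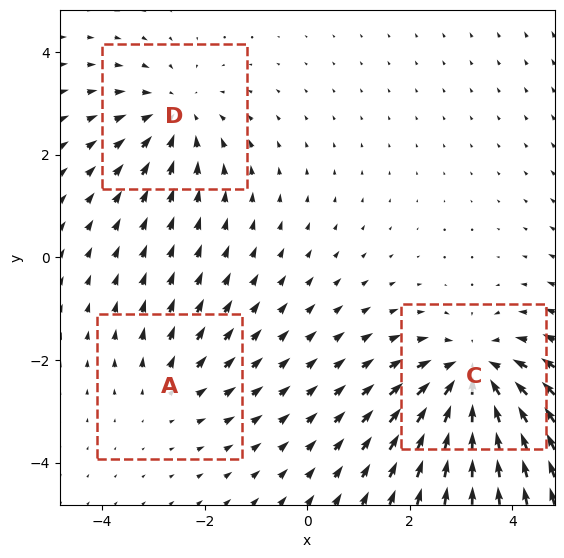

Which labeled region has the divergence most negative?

C

Divergence at each region's feature centre — A: about +2, C: about -4, D: about -3. Region C is most negative.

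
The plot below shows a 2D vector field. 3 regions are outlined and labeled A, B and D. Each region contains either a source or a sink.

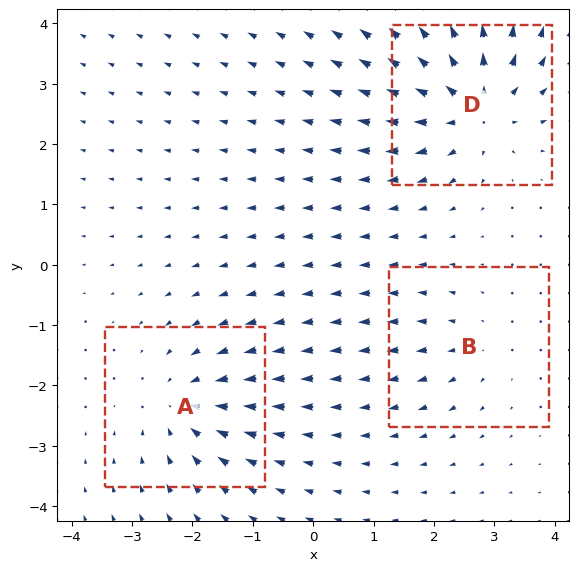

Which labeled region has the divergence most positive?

D

Divergence at each region's feature centre — A: about -4, B: about +2, D: about +5. Region D is most positive.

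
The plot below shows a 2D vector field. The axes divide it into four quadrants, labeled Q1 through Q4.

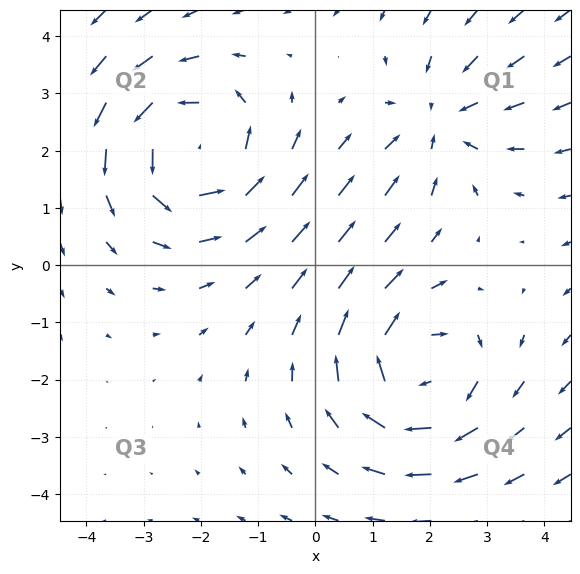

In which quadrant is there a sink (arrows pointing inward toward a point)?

Q1

The sink sits at approximately (2.2, 2.5), which lies in quadrant Q1. The divergence there is about -3, negative as expected for a sink.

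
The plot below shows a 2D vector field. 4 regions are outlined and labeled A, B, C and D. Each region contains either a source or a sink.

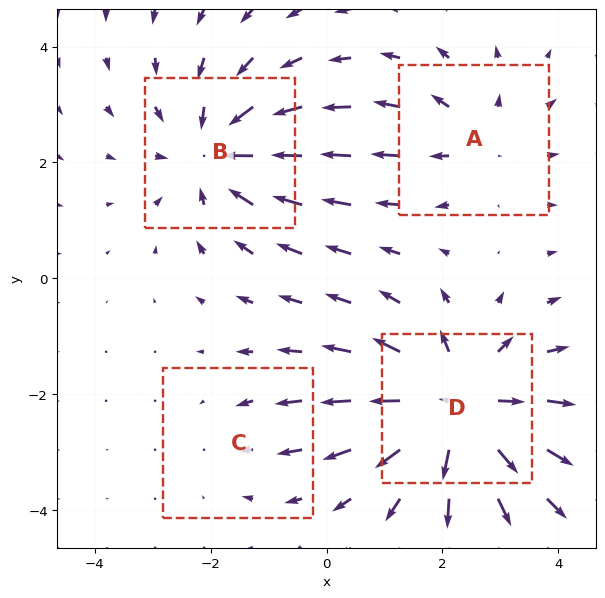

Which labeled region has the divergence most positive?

Divergence at each region's feature centre — A: about +3, B: about -4, C: about -2, D: about +6. Region D is most positive.

D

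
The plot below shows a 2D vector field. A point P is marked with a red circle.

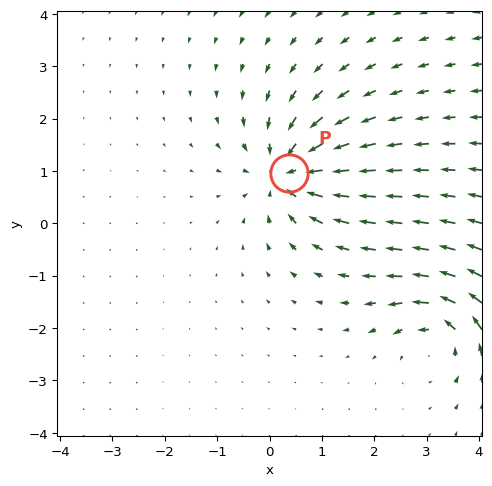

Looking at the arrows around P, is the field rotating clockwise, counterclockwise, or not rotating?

Near P at (0.4, 1.0) the arrows show no circulation. The curl there is ≈0.

not rotating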